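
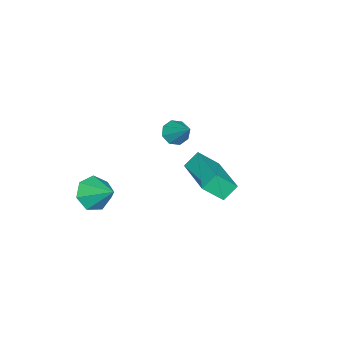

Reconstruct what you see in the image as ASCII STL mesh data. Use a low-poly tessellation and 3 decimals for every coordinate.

solid 
facet normal -0.414 -0.631 -0.656
outer loop
vertex -2.671 -2.116 1.779
vertex -2.929 -2.424 2.238
vertex -3.094 -1.952 1.888
endloop
endfacet
facet normal 0.228 0.874 -0.429
outer loop
vertex -2.671 -2.116 1.779
vertex -3.094 -1.952 1.888
vertex -2.331 -1.516 3.182
endloop
endfacet
facet normal -0.416 -0.631 -0.655
outer loop
vertex -3.094 -1.952 1.888
vertex -2.929 -2.424 2.238
vertex -3.42 -2.064 2.203
endloop
endfacet
facet normal -0.391 0.917 -0.078
outer loop
vertex -3.094 -1.952 1.888
vertex -3.42 -2.064 2.203
vertex -2.331 -1.516 3.182
endloop
endfacet
facet normal -0.415 -0.630 -0.656
outer loop
vertex -3.42 -2.064 2.203
vertex -2.929 -2.424 2.238
vertex -3.459 -2.387 2.538
endloop
endfacet
facet normal -0.692 0.558 0.458
outer loop
vertex -3.42 -2.064 2.203
vertex -3.459 -2.387 2.538
vertex -2.331 -1.516 3.182
endloop
endfacet
facet normal -0.415 -0.630 -0.656
outer loop
vertex -3.459 -2.387 2.538
vertex -2.929 -2.424 2.238
vertex -3.187 -2.732 2.697
endloop
endfacet
facet normal -0.499 0.006 0.866
outer loop
vertex -3.459 -2.387 2.538
vertex -3.187 -2.732 2.697
vertex -2.331 -1.516 3.182
endloop
endfacet
facet normal -0.415 -0.630 -0.656
outer loop
vertex -3.187 -2.732 2.697
vertex -2.929 -2.424 2.238
vertex -2.764 -2.896 2.587
endloop
endfacet
facet normal 0.075 -0.415 0.907
outer loop
vertex -3.187 -2.732 2.697
vertex -2.764 -2.896 2.587
vertex -2.331 -1.516 3.182
endloop
endfacet
facet normal -0.415 -0.630 -0.656
outer loop
vertex -2.764 -2.896 2.587
vertex -2.929 -2.424 2.238
vertex -2.438 -2.784 2.273
endloop
endfacet
facet normal 0.693 -0.458 0.557
outer loop
vertex -2.764 -2.896 2.587
vertex -2.438 -2.784 2.273
vertex -2.331 -1.516 3.182
endloop
endfacet
facet normal -0.415 -0.630 -0.656
outer loop
vertex -2.438 -2.784 2.273
vertex -2.929 -2.424 2.238
vertex -2.399 -2.461 1.938
endloop
endfacet
facet normal 0.995 -0.099 0.021
outer loop
vertex -2.438 -2.784 2.273
vertex -2.399 -2.461 1.938
vertex -2.331 -1.516 3.182
endloop
endfacet
facet normal -0.415 -0.630 -0.656
outer loop
vertex -2.399 -2.461 1.938
vertex -2.929 -2.424 2.238
vertex -2.671 -2.116 1.779
endloop
endfacet
facet normal 0.802 0.453 -0.388
outer loop
vertex -2.399 -2.461 1.938
vertex -2.671 -2.116 1.779
vertex -2.331 -1.516 3.182
endloop
endfacet
facet normal -0.285 -0.772 -0.568
outer loop
vertex 1.415 -4.166 0.193
vertex 0.7 -4.211 0.613
vertex 0.873 -3.772 -0.071
endloop
endfacet
facet normal 0.658 0.648 -0.383
outer loop
vertex 1.415 -4.166 0.193
vertex 0.873 -3.772 -0.071
vertex 1.1 -3.129 1.407
endloop
endfacet
facet normal -0.286 -0.772 -0.568
outer loop
vertex 0.873 -3.772 -0.071
vertex 0.7 -4.211 0.613
vertex 0.201 -3.708 0.18
endloop
endfacet
facet normal -0.058 0.919 -0.391
outer loop
vertex 0.873 -3.772 -0.071
vertex 0.201 -3.708 0.18
vertex 1.1 -3.129 1.407
endloop
endfacet
facet normal -0.285 -0.772 -0.568
outer loop
vertex 0.201 -3.708 0.18
vertex 0.7 -4.211 0.613
vertex -0.095 -4.023 0.757
endloop
endfacet
facet normal -0.630 0.771 0.098
outer loop
vertex 0.201 -3.708 0.18
vertex -0.095 -4.023 0.757
vertex 1.1 -3.129 1.407
endloop
endfacet
facet normal -0.285 -0.772 -0.568
outer loop
vertex -0.095 -4.023 0.757
vertex 0.7 -4.211 0.613
vertex 0.208 -4.479 1.225
endloop
endfacet
facet normal -0.625 0.317 0.713
outer loop
vertex -0.095 -4.023 0.757
vertex 0.208 -4.479 1.225
vertex 1.1 -3.129 1.407
endloop
endfacet
facet normal -0.285 -0.772 -0.568
outer loop
vertex 0.208 -4.479 1.225
vertex 0.7 -4.211 0.613
vertex 0.882 -4.733 1.232
endloop
endfacet
facet normal -0.049 -0.102 0.994
outer loop
vertex 0.208 -4.479 1.225
vertex 0.882 -4.733 1.232
vertex 1.1 -3.129 1.407
endloop
endfacet
facet normal -0.285 -0.772 -0.568
outer loop
vertex 0.882 -4.733 1.232
vertex 0.7 -4.211 0.613
vertex 1.419 -4.594 0.773
endloop
endfacet
facet normal 0.665 -0.170 0.727
outer loop
vertex 0.882 -4.733 1.232
vertex 1.419 -4.594 0.773
vertex 1.1 -3.129 1.407
endloop
endfacet
facet normal -0.285 -0.772 -0.568
outer loop
vertex 1.419 -4.594 0.773
vertex 0.7 -4.211 0.613
vertex 1.415 -4.166 0.193
endloop
endfacet
facet normal 0.980 0.164 0.114
outer loop
vertex 1.419 -4.594 0.773
vertex 1.415 -4.166 0.193
vertex 1.1 -3.129 1.407
endloop
endfacet
facet normal -0.405 0.596 -0.694
outer loop
vertex -0.974 0.301 2.739
vertex 0.556 1.73 3.074
vertex -0.514 -0.057 2.163
endloop
endfacet
facet normal -0.722 -0.674 -0.157
outer loop
vertex -0.056 -0.73 2.946
vertex -0.974 0.301 2.739
vertex -0.514 -0.057 2.163
endloop
endfacet
facet normal -0.405 0.596 -0.693
outer loop
vertex -0.514 -0.057 2.163
vertex 0.556 1.73 3.074
vertex 1.016 1.372 2.497
endloop
endfacet
facet normal 0.561 -0.436 -0.703
outer loop
vertex 1.016 1.372 2.497
vertex -0.056 -0.73 2.946
vertex -0.514 -0.057 2.163
endloop
endfacet
facet normal -0.561 0.436 0.703
outer loop
vertex -0.974 0.301 2.739
vertex 1.014 1.057 3.857
vertex 0.556 1.73 3.074
endloop
endfacet
facet normal -0.722 -0.674 -0.157
outer loop
vertex -0.516 -0.372 3.523
vertex -0.974 0.301 2.739
vertex -0.056 -0.73 2.946
endloop
endfacet
facet normal -0.561 0.437 0.703
outer loop
vertex -0.516 -0.372 3.523
vertex 1.014 1.057 3.857
vertex -0.974 0.301 2.739
endloop
endfacet
facet normal 0.722 0.674 0.157
outer loop
vertex 0.556 1.73 3.074
vertex 1.014 1.057 3.857
vertex 1.016 1.372 2.497
endloop
endfacet
facet normal 0.562 -0.437 -0.703
outer loop
vertex 1.474 0.699 3.281
vertex -0.056 -0.73 2.946
vertex 1.016 1.372 2.497
endloop
endfacet
facet normal 0.722 0.674 0.157
outer loop
vertex 1.016 1.372 2.497
vertex 1.014 1.057 3.857
vertex 1.474 0.699 3.281
endloop
endfacet
facet normal 0.405 -0.596 0.693
outer loop
vertex 1.474 0.699 3.281
vertex -0.516 -0.372 3.523
vertex -0.056 -0.73 2.946
endloop
endfacet
facet normal 0.405 -0.596 0.694
outer loop
vertex 1.014 1.057 3.857
vertex -0.516 -0.372 3.523
vertex 1.474 0.699 3.281
endloop
endfacet

endsolid


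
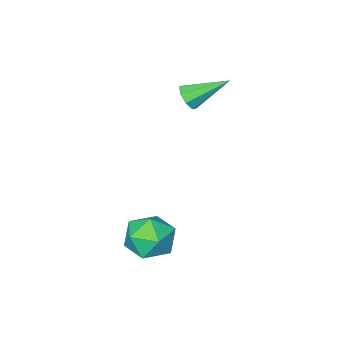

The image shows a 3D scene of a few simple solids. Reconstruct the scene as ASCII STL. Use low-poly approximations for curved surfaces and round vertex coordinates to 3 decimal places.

solid 
facet normal -0.245 0.571 0.784
outer loop
vertex 2.099 2.271 0.143
vertex 2.77 1.849 0.66
vertex 2.977 2.625 0.159
endloop
endfacet
facet normal -0.371 0.913 0.171
outer loop
vertex 2.099 2.271 0.143
vertex 2.977 2.625 0.159
vertex 2.499 2.583 -0.656
endloop
endfacet
facet normal -0.828 0.520 -0.211
outer loop
vertex 2.099 2.271 0.143
vertex 2.499 2.583 -0.656
vertex 1.996 1.781 -0.66
endloop
endfacet
facet normal -0.984 -0.066 0.166
outer loop
vertex 2.099 2.271 0.143
vertex 1.996 1.781 -0.66
vertex 2.164 1.327 0.154
endloop
endfacet
facet normal -0.623 -0.034 0.781
outer loop
vertex 2.099 2.271 0.143
vertex 2.164 1.327 0.154
vertex 2.77 1.849 0.66
endloop
endfacet
facet normal 0.243 0.951 -0.192
outer loop
vertex 2.499 2.583 -0.656
vertex 2.977 2.625 0.159
vertex 3.416 2.353 -0.634
endloop
endfacet
facet normal 0.448 0.398 0.801
outer loop
vertex 2.977 2.625 0.159
vertex 2.77 1.849 0.66
vertex 3.584 1.899 0.18
endloop
endfacet
facet normal -0.165 -0.581 0.797
outer loop
vertex 2.77 1.849 0.66
vertex 2.164 1.327 0.154
vertex 3.081 1.097 0.176
endloop
endfacet
facet normal -0.749 -0.632 -0.198
outer loop
vertex 2.164 1.327 0.154
vertex 1.996 1.781 -0.66
vertex 2.603 1.055 -0.639
endloop
endfacet
facet normal -0.496 0.315 -0.809
outer loop
vertex 1.996 1.781 -0.66
vertex 2.499 2.583 -0.656
vertex 2.81 1.831 -1.14
endloop
endfacet
facet normal 0.984 0.066 -0.166
outer loop
vertex 3.481 1.409 -0.623
vertex 3.416 2.353 -0.634
vertex 3.584 1.899 0.18
endloop
endfacet
facet normal 0.828 -0.520 0.211
outer loop
vertex 3.481 1.409 -0.623
vertex 3.584 1.899 0.18
vertex 3.081 1.097 0.176
endloop
endfacet
facet normal 0.371 -0.913 -0.171
outer loop
vertex 3.481 1.409 -0.623
vertex 3.081 1.097 0.176
vertex 2.603 1.055 -0.639
endloop
endfacet
facet normal 0.245 -0.571 -0.784
outer loop
vertex 3.481 1.409 -0.623
vertex 2.603 1.055 -0.639
vertex 2.81 1.831 -1.14
endloop
endfacet
facet normal 0.623 0.034 -0.781
outer loop
vertex 3.481 1.409 -0.623
vertex 2.81 1.831 -1.14
vertex 3.416 2.353 -0.634
endloop
endfacet
facet normal 0.749 0.632 0.198
outer loop
vertex 3.584 1.899 0.18
vertex 3.416 2.353 -0.634
vertex 2.977 2.625 0.159
endloop
endfacet
facet normal 0.496 -0.315 0.809
outer loop
vertex 3.081 1.097 0.176
vertex 3.584 1.899 0.18
vertex 2.77 1.849 0.66
endloop
endfacet
facet normal -0.243 -0.951 0.192
outer loop
vertex 2.603 1.055 -0.639
vertex 3.081 1.097 0.176
vertex 2.164 1.327 0.154
endloop
endfacet
facet normal -0.448 -0.398 -0.801
outer loop
vertex 2.81 1.831 -1.14
vertex 2.603 1.055 -0.639
vertex 1.996 1.781 -0.66
endloop
endfacet
facet normal 0.165 0.581 -0.797
outer loop
vertex 3.416 2.353 -0.634
vertex 2.81 1.831 -1.14
vertex 2.499 2.583 -0.656
endloop
endfacet
facet normal 0.689 -0.500 -0.524
outer loop
vertex -0.27 -0.844 3.807
vertex -0.642 -0.946 3.415
vertex -0.278 -0.545 3.511
endloop
endfacet
facet normal 0.486 0.621 0.615
outer loop
vertex -0.27 -0.844 3.807
vertex -0.278 -0.545 3.511
vertex -1.758 -0.134 4.265
endloop
endfacet
facet normal 0.689 -0.500 -0.525
outer loop
vertex -0.278 -0.545 3.511
vertex -0.642 -0.946 3.415
vertex -0.499 -0.48 3.159
endloop
endfacet
facet normal 0.271 0.963 0.008
outer loop
vertex -0.278 -0.545 3.511
vertex -0.499 -0.48 3.159
vertex -1.758 -0.134 4.265
endloop
endfacet
facet normal 0.690 -0.500 -0.524
outer loop
vertex -0.499 -0.48 3.159
vertex -0.642 -0.946 3.415
vertex -0.804 -0.689 2.957
endloop
endfacet
facet normal -0.225 0.827 -0.515
outer loop
vertex -0.499 -0.48 3.159
vertex -0.804 -0.689 2.957
vertex -1.758 -0.134 4.265
endloop
endfacet
facet normal 0.689 -0.501 -0.525
outer loop
vertex -0.804 -0.689 2.957
vertex -0.642 -0.946 3.415
vertex -1.014 -1.047 3.023
endloop
endfacet
facet normal -0.707 0.297 -0.642
outer loop
vertex -0.804 -0.689 2.957
vertex -1.014 -1.047 3.023
vertex -1.758 -0.134 4.265
endloop
endfacet
facet normal 0.688 -0.502 -0.524
outer loop
vertex -1.014 -1.047 3.023
vertex -0.642 -0.946 3.415
vertex -1.006 -1.346 3.32
endloop
endfacet
facet normal -0.898 -0.323 -0.301
outer loop
vertex -1.014 -1.047 3.023
vertex -1.006 -1.346 3.32
vertex -1.758 -0.134 4.265
endloop
endfacet
facet normal 0.688 -0.501 -0.525
outer loop
vertex -1.006 -1.346 3.32
vertex -0.642 -0.946 3.415
vertex -0.785 -1.411 3.672
endloop
endfacet
facet normal -0.683 -0.663 0.307
outer loop
vertex -1.006 -1.346 3.32
vertex -0.785 -1.411 3.672
vertex -1.758 -0.134 4.265
endloop
endfacet
facet normal 0.690 -0.501 -0.523
outer loop
vertex -0.785 -1.411 3.672
vertex -0.642 -0.946 3.415
vertex -0.48 -1.202 3.874
endloop
endfacet
facet normal -0.187 -0.528 0.829
outer loop
vertex -0.785 -1.411 3.672
vertex -0.48 -1.202 3.874
vertex -1.758 -0.134 4.265
endloop
endfacet
facet normal 0.689 -0.502 -0.523
outer loop
vertex -0.48 -1.202 3.874
vertex -0.642 -0.946 3.415
vertex -0.27 -0.844 3.807
endloop
endfacet
facet normal 0.296 0.005 0.955
outer loop
vertex -0.48 -1.202 3.874
vertex -0.27 -0.844 3.807
vertex -1.758 -0.134 4.265
endloop
endfacet

endsolid


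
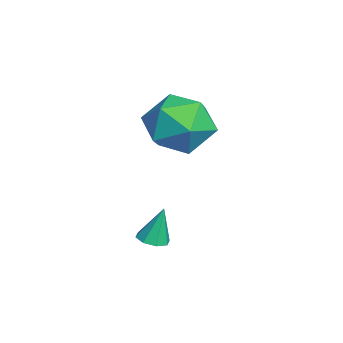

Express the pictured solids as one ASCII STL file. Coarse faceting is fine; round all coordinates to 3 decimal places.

solid 
facet normal 0.042 -0.264 -0.964
outer loop
vertex 3.191 1.984 -2.287
vertex 2.777 2.265 -2.382
vertex 3.279 2.352 -2.384
endloop
endfacet
facet normal 0.896 -0.100 0.433
outer loop
vertex 3.191 1.984 -2.287
vertex 3.279 2.352 -2.384
vertex 2.723 2.595 -1.178
endloop
endfacet
facet normal 0.042 -0.262 -0.964
outer loop
vertex 3.279 2.352 -2.384
vertex 2.777 2.265 -2.382
vertex 3.073 2.669 -2.479
endloop
endfacet
facet normal 0.779 0.579 0.242
outer loop
vertex 3.279 2.352 -2.384
vertex 3.073 2.669 -2.479
vertex 2.723 2.595 -1.178
endloop
endfacet
facet normal 0.043 -0.263 -0.964
outer loop
vertex 3.073 2.669 -2.479
vertex 2.777 2.265 -2.382
vertex 2.693 2.75 -2.518
endloop
endfacet
facet normal 0.197 0.974 0.108
outer loop
vertex 3.073 2.669 -2.479
vertex 2.693 2.75 -2.518
vertex 2.723 2.595 -1.178
endloop
endfacet
facet normal 0.045 -0.263 -0.964
outer loop
vertex 2.693 2.75 -2.518
vertex 2.777 2.265 -2.382
vertex 2.362 2.547 -2.478
endloop
endfacet
facet normal -0.510 0.853 0.110
outer loop
vertex 2.693 2.75 -2.518
vertex 2.362 2.547 -2.478
vertex 2.723 2.595 -1.178
endloop
endfacet
facet normal 0.043 -0.264 -0.963
outer loop
vertex 2.362 2.547 -2.478
vertex 2.777 2.265 -2.382
vertex 2.274 2.179 -2.381
endloop
endfacet
facet normal -0.926 0.286 0.247
outer loop
vertex 2.362 2.547 -2.478
vertex 2.274 2.179 -2.381
vertex 2.723 2.595 -1.178
endloop
endfacet
facet normal 0.043 -0.264 -0.964
outer loop
vertex 2.274 2.179 -2.381
vertex 2.777 2.265 -2.382
vertex 2.481 1.862 -2.285
endloop
endfacet
facet normal -0.808 -0.395 0.438
outer loop
vertex 2.274 2.179 -2.381
vertex 2.481 1.862 -2.285
vertex 2.723 2.595 -1.178
endloop
endfacet
facet normal 0.043 -0.263 -0.964
outer loop
vertex 2.481 1.862 -2.285
vertex 2.777 2.265 -2.382
vertex 2.861 1.781 -2.246
endloop
endfacet
facet normal -0.227 -0.789 0.572
outer loop
vertex 2.481 1.862 -2.285
vertex 2.861 1.781 -2.246
vertex 2.723 2.595 -1.178
endloop
endfacet
facet normal 0.042 -0.263 -0.964
outer loop
vertex 2.861 1.781 -2.246
vertex 2.777 2.265 -2.382
vertex 3.191 1.984 -2.287
endloop
endfacet
facet normal 0.481 -0.666 0.570
outer loop
vertex 2.861 1.781 -2.246
vertex 3.191 1.984 -2.287
vertex 2.723 2.595 -1.178
endloop
endfacet
facet normal -0.933 0.111 0.343
outer loop
vertex 0.194 3.908 1.607
vertex -0.117 2.869 1.096
vertex 0.298 2.883 2.22
endloop
endfacet
facet normal -0.462 0.420 0.781
outer loop
vertex 0.194 3.908 1.607
vertex 0.298 2.883 2.22
vertex 1.162 3.712 2.285
endloop
endfacet
facet normal -0.100 0.909 0.406
outer loop
vertex 0.194 3.908 1.607
vertex 1.162 3.712 2.285
vertex 1.281 4.209 1.201
endloop
endfacet
facet normal -0.347 0.900 -0.263
outer loop
vertex 0.194 3.908 1.607
vertex 1.281 4.209 1.201
vertex 0.49 3.689 0.466
endloop
endfacet
facet normal -0.862 0.407 -0.302
outer loop
vertex 0.194 3.908 1.607
vertex 0.49 3.689 0.466
vertex -0.117 2.869 1.096
endloop
endfacet
facet normal -0.000 -0.078 0.997
outer loop
vertex 1.162 3.712 2.285
vertex 0.298 2.883 2.22
vertex 1.45 2.551 2.194
endloop
endfacet
facet normal -0.762 -0.580 0.288
outer loop
vertex 0.298 2.883 2.22
vertex -0.117 2.869 1.096
vertex 0.659 2.031 1.459
endloop
endfacet
facet normal -0.647 -0.101 -0.756
outer loop
vertex -0.117 2.869 1.096
vertex 0.49 3.689 0.466
vertex 0.778 2.528 0.375
endloop
endfacet
facet normal 0.185 0.697 -0.693
outer loop
vertex 0.49 3.689 0.466
vertex 1.281 4.209 1.201
vertex 1.642 3.357 0.44
endloop
endfacet
facet normal 0.585 0.711 0.390
outer loop
vertex 1.281 4.209 1.201
vertex 1.162 3.712 2.285
vertex 2.057 3.371 1.564
endloop
endfacet
facet normal 0.347 -0.900 0.263
outer loop
vertex 1.746 2.332 1.053
vertex 1.45 2.551 2.194
vertex 0.659 2.031 1.459
endloop
endfacet
facet normal 0.100 -0.909 -0.406
outer loop
vertex 1.746 2.332 1.053
vertex 0.659 2.031 1.459
vertex 0.778 2.528 0.375
endloop
endfacet
facet normal 0.462 -0.420 -0.781
outer loop
vertex 1.746 2.332 1.053
vertex 0.778 2.528 0.375
vertex 1.642 3.357 0.44
endloop
endfacet
facet normal 0.933 -0.111 -0.343
outer loop
vertex 1.746 2.332 1.053
vertex 1.642 3.357 0.44
vertex 2.057 3.371 1.564
endloop
endfacet
facet normal 0.862 -0.407 0.302
outer loop
vertex 1.746 2.332 1.053
vertex 2.057 3.371 1.564
vertex 1.45 2.551 2.194
endloop
endfacet
facet normal -0.185 -0.697 0.693
outer loop
vertex 0.659 2.031 1.459
vertex 1.45 2.551 2.194
vertex 0.298 2.883 2.22
endloop
endfacet
facet normal -0.585 -0.711 -0.390
outer loop
vertex 0.778 2.528 0.375
vertex 0.659 2.031 1.459
vertex -0.117 2.869 1.096
endloop
endfacet
facet normal 0.000 0.078 -0.997
outer loop
vertex 1.642 3.357 0.44
vertex 0.778 2.528 0.375
vertex 0.49 3.689 0.466
endloop
endfacet
facet normal 0.762 0.580 -0.288
outer loop
vertex 2.057 3.371 1.564
vertex 1.642 3.357 0.44
vertex 1.281 4.209 1.201
endloop
endfacet
facet normal 0.647 0.101 0.756
outer loop
vertex 1.45 2.551 2.194
vertex 2.057 3.371 1.564
vertex 1.162 3.712 2.285
endloop
endfacet

endsolid


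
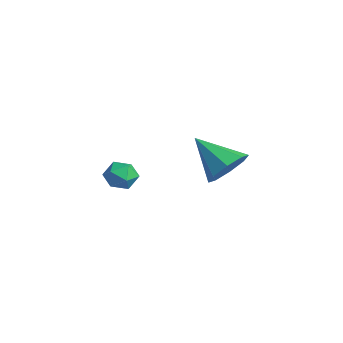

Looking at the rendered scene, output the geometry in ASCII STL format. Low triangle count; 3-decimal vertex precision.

solid 
facet normal 0.720 0.366 -0.589
outer loop
vertex 3.238 3.959 -0.583
vertex 2.732 3.681 -1.375
vertex 2.769 4.492 -0.825
endloop
endfacet
facet normal -0.036 0.387 0.921
outer loop
vertex 3.238 3.959 -0.583
vertex 2.769 4.492 -0.825
vertex 1.348 2.979 -0.245
endloop
endfacet
facet normal 0.721 0.366 -0.588
outer loop
vertex 2.769 4.492 -0.825
vertex 2.732 3.681 -1.375
vertex 2.279 4.55 -1.39
endloop
endfacet
facet normal -0.516 0.683 0.517
outer loop
vertex 2.769 4.492 -0.825
vertex 2.279 4.55 -1.39
vertex 1.348 2.979 -0.245
endloop
endfacet
facet normal 0.720 0.365 -0.590
outer loop
vertex 2.279 4.55 -1.39
vertex 2.732 3.681 -1.375
vertex 2.053 4.1 -1.945
endloop
endfacet
facet normal -0.872 0.488 -0.040
outer loop
vertex 2.279 4.55 -1.39
vertex 2.053 4.1 -1.945
vertex 1.348 2.979 -0.245
endloop
endfacet
facet normal 0.720 0.367 -0.589
outer loop
vertex 2.053 4.1 -1.945
vertex 2.732 3.681 -1.375
vertex 2.226 3.404 -2.167
endloop
endfacet
facet normal -0.899 -0.086 -0.430
outer loop
vertex 2.053 4.1 -1.945
vertex 2.226 3.404 -2.167
vertex 1.348 2.979 -0.245
endloop
endfacet
facet normal 0.721 0.366 -0.589
outer loop
vertex 2.226 3.404 -2.167
vertex 2.732 3.681 -1.375
vertex 2.694 2.871 -1.925
endloop
endfacet
facet normal -0.579 -0.699 -0.419
outer loop
vertex 2.226 3.404 -2.167
vertex 2.694 2.871 -1.925
vertex 1.348 2.979 -0.245
endloop
endfacet
facet normal 0.720 0.366 -0.589
outer loop
vertex 2.694 2.871 -1.925
vertex 2.732 3.681 -1.375
vertex 3.185 2.813 -1.361
endloop
endfacet
facet normal -0.099 -0.995 -0.016
outer loop
vertex 2.694 2.871 -1.925
vertex 3.185 2.813 -1.361
vertex 1.348 2.979 -0.245
endloop
endfacet
facet normal 0.721 0.367 -0.588
outer loop
vertex 3.185 2.813 -1.361
vertex 2.732 3.681 -1.375
vertex 3.41 3.263 -0.805
endloop
endfacet
facet normal 0.258 -0.799 0.543
outer loop
vertex 3.185 2.813 -1.361
vertex 3.41 3.263 -0.805
vertex 1.348 2.979 -0.245
endloop
endfacet
facet normal 0.721 0.366 -0.589
outer loop
vertex 3.41 3.263 -0.805
vertex 2.732 3.681 -1.375
vertex 3.238 3.959 -0.583
endloop
endfacet
facet normal 0.284 -0.227 0.932
outer loop
vertex 3.41 3.263 -0.805
vertex 3.238 3.959 -0.583
vertex 1.348 2.979 -0.245
endloop
endfacet
facet normal -0.711 0.695 -0.104
outer loop
vertex -2.431 2.103 -4.075
vertex -2.931 1.646 -3.715
vertex -2.505 2.142 -3.312
endloop
endfacet
facet normal -0.065 0.996 -0.057
outer loop
vertex -2.431 2.103 -4.075
vertex -2.505 2.142 -3.312
vertex -1.808 2.169 -3.632
endloop
endfacet
facet normal 0.338 0.737 -0.585
outer loop
vertex -2.431 2.103 -4.075
vertex -1.808 2.169 -3.632
vertex -1.803 1.69 -4.232
endloop
endfacet
facet normal -0.058 0.276 -0.959
outer loop
vertex -2.431 2.103 -4.075
vertex -1.803 1.69 -4.232
vertex -2.497 1.367 -4.283
endloop
endfacet
facet normal -0.706 0.251 -0.662
outer loop
vertex -2.431 2.103 -4.075
vertex -2.497 1.367 -4.283
vertex -2.931 1.646 -3.715
endloop
endfacet
facet normal 0.227 0.795 0.562
outer loop
vertex -1.808 2.169 -3.632
vertex -2.505 2.142 -3.312
vertex -1.923 1.753 -2.997
endloop
endfacet
facet normal -0.818 0.309 0.485
outer loop
vertex -2.505 2.142 -3.312
vertex -2.931 1.646 -3.715
vertex -2.617 1.43 -3.048
endloop
endfacet
facet normal -0.810 -0.412 -0.417
outer loop
vertex -2.931 1.646 -3.715
vertex -2.497 1.367 -4.283
vertex -2.612 0.951 -3.648
endloop
endfacet
facet normal 0.238 -0.370 -0.898
outer loop
vertex -2.497 1.367 -4.283
vertex -1.803 1.69 -4.232
vertex -1.915 0.978 -3.968
endloop
endfacet
facet normal 0.879 0.375 -0.292
outer loop
vertex -1.803 1.69 -4.232
vertex -1.808 2.169 -3.632
vertex -1.489 1.474 -3.565
endloop
endfacet
facet normal 0.058 -0.276 0.959
outer loop
vertex -1.989 1.017 -3.205
vertex -1.923 1.753 -2.997
vertex -2.617 1.43 -3.048
endloop
endfacet
facet normal -0.338 -0.737 0.585
outer loop
vertex -1.989 1.017 -3.205
vertex -2.617 1.43 -3.048
vertex -2.612 0.951 -3.648
endloop
endfacet
facet normal 0.065 -0.996 0.057
outer loop
vertex -1.989 1.017 -3.205
vertex -2.612 0.951 -3.648
vertex -1.915 0.978 -3.968
endloop
endfacet
facet normal 0.711 -0.695 0.104
outer loop
vertex -1.989 1.017 -3.205
vertex -1.915 0.978 -3.968
vertex -1.489 1.474 -3.565
endloop
endfacet
facet normal 0.706 -0.251 0.662
outer loop
vertex -1.989 1.017 -3.205
vertex -1.489 1.474 -3.565
vertex -1.923 1.753 -2.997
endloop
endfacet
facet normal -0.238 0.370 0.898
outer loop
vertex -2.617 1.43 -3.048
vertex -1.923 1.753 -2.997
vertex -2.505 2.142 -3.312
endloop
endfacet
facet normal -0.879 -0.375 0.292
outer loop
vertex -2.612 0.951 -3.648
vertex -2.617 1.43 -3.048
vertex -2.931 1.646 -3.715
endloop
endfacet
facet normal -0.227 -0.795 -0.562
outer loop
vertex -1.915 0.978 -3.968
vertex -2.612 0.951 -3.648
vertex -2.497 1.367 -4.283
endloop
endfacet
facet normal 0.818 -0.309 -0.485
outer loop
vertex -1.489 1.474 -3.565
vertex -1.915 0.978 -3.968
vertex -1.803 1.69 -4.232
endloop
endfacet
facet normal 0.810 0.412 0.417
outer loop
vertex -1.923 1.753 -2.997
vertex -1.489 1.474 -3.565
vertex -1.808 2.169 -3.632
endloop
endfacet

endsolid


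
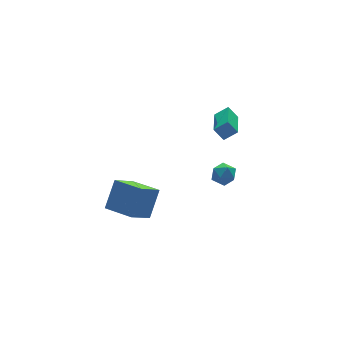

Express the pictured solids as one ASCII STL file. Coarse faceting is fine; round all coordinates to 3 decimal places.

solid 
facet normal -0.511 -0.335 -0.792
outer loop
vertex -3.121 -1.508 -3.659
vertex -3.805 0.168 -3.926
vertex -1.805 -1.131 -4.667
endloop
endfacet
facet normal 0.374 -0.916 0.146
outer loop
vertex -0.855 -0.508 -3.194
vertex -3.121 -1.508 -3.659
vertex -1.805 -1.131 -4.667
endloop
endfacet
facet normal -0.511 -0.335 -0.792
outer loop
vertex -1.805 -1.131 -4.667
vertex -3.805 0.168 -3.926
vertex -2.489 0.545 -4.934
endloop
endfacet
facet normal 0.774 0.221 -0.593
outer loop
vertex -2.489 0.545 -4.934
vertex -0.855 -0.508 -3.194
vertex -1.805 -1.131 -4.667
endloop
endfacet
facet normal -0.774 -0.221 0.593
outer loop
vertex -3.121 -1.508 -3.659
vertex -2.855 0.791 -2.453
vertex -3.805 0.168 -3.926
endloop
endfacet
facet normal 0.374 -0.916 0.146
outer loop
vertex -2.171 -0.885 -2.186
vertex -3.121 -1.508 -3.659
vertex -0.855 -0.508 -3.194
endloop
endfacet
facet normal -0.774 -0.221 0.593
outer loop
vertex -2.171 -0.885 -2.186
vertex -2.855 0.791 -2.453
vertex -3.121 -1.508 -3.659
endloop
endfacet
facet normal -0.374 0.916 -0.146
outer loop
vertex -3.805 0.168 -3.926
vertex -2.855 0.791 -2.453
vertex -2.489 0.545 -4.934
endloop
endfacet
facet normal 0.774 0.221 -0.593
outer loop
vertex -1.539 1.168 -3.461
vertex -0.855 -0.508 -3.194
vertex -2.489 0.545 -4.934
endloop
endfacet
facet normal -0.374 0.916 -0.146
outer loop
vertex -2.489 0.545 -4.934
vertex -2.855 0.791 -2.453
vertex -1.539 1.168 -3.461
endloop
endfacet
facet normal 0.511 0.335 0.792
outer loop
vertex -1.539 1.168 -3.461
vertex -2.171 -0.885 -2.186
vertex -0.855 -0.508 -3.194
endloop
endfacet
facet normal 0.511 0.335 0.792
outer loop
vertex -2.855 0.791 -2.453
vertex -2.171 -0.885 -2.186
vertex -1.539 1.168 -3.461
endloop
endfacet
facet normal -0.407 0.493 0.769
outer loop
vertex 1.429 -3.611 3.865
vertex 2.539 -1.85 3.325
vertex 0.751 -3.346 3.336
endloop
endfacet
facet normal -0.516 -0.819 0.252
outer loop
vertex 1.101 -3.77 2.675
vertex 1.429 -3.611 3.865
vertex 0.751 -3.346 3.336
endloop
endfacet
facet normal -0.407 0.493 0.769
outer loop
vertex 0.751 -3.346 3.336
vertex 2.539 -1.85 3.325
vertex 1.861 -1.585 2.796
endloop
endfacet
facet normal -0.753 0.295 -0.588
outer loop
vertex 1.861 -1.585 2.796
vertex 1.101 -3.77 2.675
vertex 0.751 -3.346 3.336
endloop
endfacet
facet normal 0.753 -0.295 0.588
outer loop
vertex 1.429 -3.611 3.865
vertex 2.889 -2.274 2.664
vertex 2.539 -1.85 3.325
endloop
endfacet
facet normal -0.516 -0.819 0.252
outer loop
vertex 1.779 -4.035 3.204
vertex 1.429 -3.611 3.865
vertex 1.101 -3.77 2.675
endloop
endfacet
facet normal 0.753 -0.295 0.588
outer loop
vertex 1.779 -4.035 3.204
vertex 2.889 -2.274 2.664
vertex 1.429 -3.611 3.865
endloop
endfacet
facet normal 0.516 0.819 -0.252
outer loop
vertex 2.539 -1.85 3.325
vertex 2.889 -2.274 2.664
vertex 1.861 -1.585 2.796
endloop
endfacet
facet normal -0.753 0.295 -0.588
outer loop
vertex 2.211 -2.009 2.135
vertex 1.101 -3.77 2.675
vertex 1.861 -1.585 2.796
endloop
endfacet
facet normal 0.516 0.819 -0.252
outer loop
vertex 1.861 -1.585 2.796
vertex 2.889 -2.274 2.664
vertex 2.211 -2.009 2.135
endloop
endfacet
facet normal 0.407 -0.493 -0.769
outer loop
vertex 2.211 -2.009 2.135
vertex 1.779 -4.035 3.204
vertex 1.101 -3.77 2.675
endloop
endfacet
facet normal 0.407 -0.493 -0.769
outer loop
vertex 2.889 -2.274 2.664
vertex 1.779 -4.035 3.204
vertex 2.211 -2.009 2.135
endloop
endfacet
facet normal -0.948 -0.065 0.311
outer loop
vertex 0.509 -3.605 -0.469
vertex 0.706 -4.15 0.018
vertex 0.727 -3.425 0.233
endloop
endfacet
facet normal -0.795 0.599 0.093
outer loop
vertex 0.509 -3.605 -0.469
vertex 0.727 -3.425 0.233
vertex 0.968 -3.013 -0.355
endloop
endfacet
facet normal -0.581 0.564 -0.587
outer loop
vertex 0.509 -3.605 -0.469
vertex 0.968 -3.013 -0.355
vertex 1.095 -3.485 -0.934
endloop
endfacet
facet normal -0.602 -0.121 -0.790
outer loop
vertex 0.509 -3.605 -0.469
vertex 1.095 -3.485 -0.934
vertex 0.933 -4.187 -0.703
endloop
endfacet
facet normal -0.828 -0.509 -0.235
outer loop
vertex 0.509 -3.605 -0.469
vertex 0.933 -4.187 -0.703
vertex 0.706 -4.15 0.018
endloop
endfacet
facet normal -0.250 0.838 0.485
outer loop
vertex 0.968 -3.013 -0.355
vertex 0.727 -3.425 0.233
vertex 1.447 -3.193 0.203
endloop
endfacet
facet normal -0.498 -0.233 0.835
outer loop
vertex 0.727 -3.425 0.233
vertex 0.706 -4.15 0.018
vertex 1.285 -3.895 0.434
endloop
endfacet
facet normal -0.303 -0.952 -0.047
outer loop
vertex 0.706 -4.15 0.018
vertex 0.933 -4.187 -0.703
vertex 1.412 -4.367 -0.145
endloop
endfacet
facet normal 0.066 -0.326 -0.943
outer loop
vertex 0.933 -4.187 -0.703
vertex 1.095 -3.485 -0.934
vertex 1.653 -3.955 -0.733
endloop
endfacet
facet normal 0.098 0.782 -0.616
outer loop
vertex 1.095 -3.485 -0.934
vertex 0.968 -3.013 -0.355
vertex 1.674 -3.23 -0.518
endloop
endfacet
facet normal 0.602 0.121 0.790
outer loop
vertex 1.871 -3.775 -0.031
vertex 1.447 -3.193 0.203
vertex 1.285 -3.895 0.434
endloop
endfacet
facet normal 0.581 -0.564 0.587
outer loop
vertex 1.871 -3.775 -0.031
vertex 1.285 -3.895 0.434
vertex 1.412 -4.367 -0.145
endloop
endfacet
facet normal 0.795 -0.599 -0.093
outer loop
vertex 1.871 -3.775 -0.031
vertex 1.412 -4.367 -0.145
vertex 1.653 -3.955 -0.733
endloop
endfacet
facet normal 0.948 0.065 -0.311
outer loop
vertex 1.871 -3.775 -0.031
vertex 1.653 -3.955 -0.733
vertex 1.674 -3.23 -0.518
endloop
endfacet
facet normal 0.828 0.509 0.235
outer loop
vertex 1.871 -3.775 -0.031
vertex 1.674 -3.23 -0.518
vertex 1.447 -3.193 0.203
endloop
endfacet
facet normal -0.066 0.326 0.943
outer loop
vertex 1.285 -3.895 0.434
vertex 1.447 -3.193 0.203
vertex 0.727 -3.425 0.233
endloop
endfacet
facet normal -0.098 -0.782 0.616
outer loop
vertex 1.412 -4.367 -0.145
vertex 1.285 -3.895 0.434
vertex 0.706 -4.15 0.018
endloop
endfacet
facet normal 0.250 -0.838 -0.485
outer loop
vertex 1.653 -3.955 -0.733
vertex 1.412 -4.367 -0.145
vertex 0.933 -4.187 -0.703
endloop
endfacet
facet normal 0.498 0.233 -0.835
outer loop
vertex 1.674 -3.23 -0.518
vertex 1.653 -3.955 -0.733
vertex 1.095 -3.485 -0.934
endloop
endfacet
facet normal 0.303 0.952 0.047
outer loop
vertex 1.447 -3.193 0.203
vertex 1.674 -3.23 -0.518
vertex 0.968 -3.013 -0.355
endloop
endfacet

endsolid


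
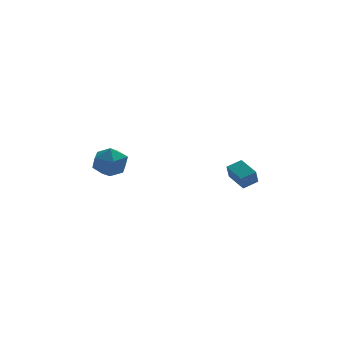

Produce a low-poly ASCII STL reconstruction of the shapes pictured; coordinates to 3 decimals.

solid 
facet normal -0.018 0.567 0.824
outer loop
vertex -4.423 -0.396 3.415
vertex -3.906 -1.054 3.879
vertex -3.468 -0.349 3.403
endloop
endfacet
facet normal -0.045 0.971 0.235
outer loop
vertex -4.423 -0.396 3.415
vertex -3.468 -0.349 3.403
vertex -3.965 -0.178 2.603
endloop
endfacet
facet normal -0.618 0.774 -0.141
outer loop
vertex -4.423 -0.396 3.415
vertex -3.965 -0.178 2.603
vertex -4.711 -0.777 2.586
endloop
endfacet
facet normal -0.945 0.249 0.214
outer loop
vertex -4.423 -0.396 3.415
vertex -4.711 -0.777 2.586
vertex -4.675 -1.318 3.374
endloop
endfacet
facet normal -0.574 0.121 0.810
outer loop
vertex -4.423 -0.396 3.415
vertex -4.675 -1.318 3.374
vertex -3.906 -1.054 3.879
endloop
endfacet
facet normal 0.536 0.830 -0.156
outer loop
vertex -3.965 -0.178 2.603
vertex -3.468 -0.349 3.403
vertex -3.165 -0.702 2.566
endloop
endfacet
facet normal 0.580 0.176 0.795
outer loop
vertex -3.468 -0.349 3.403
vertex -3.906 -1.054 3.879
vertex -3.129 -1.243 3.354
endloop
endfacet
facet normal -0.321 -0.545 0.774
outer loop
vertex -3.906 -1.054 3.879
vertex -4.675 -1.318 3.374
vertex -3.875 -1.842 3.337
endloop
endfacet
facet normal -0.921 -0.339 -0.191
outer loop
vertex -4.675 -1.318 3.374
vertex -4.711 -0.777 2.586
vertex -4.372 -1.671 2.537
endloop
endfacet
facet normal -0.393 0.511 -0.765
outer loop
vertex -4.711 -0.777 2.586
vertex -3.965 -0.178 2.603
vertex -3.934 -0.966 2.061
endloop
endfacet
facet normal 0.945 -0.249 -0.214
outer loop
vertex -3.417 -1.624 2.525
vertex -3.165 -0.702 2.566
vertex -3.129 -1.243 3.354
endloop
endfacet
facet normal 0.618 -0.774 0.141
outer loop
vertex -3.417 -1.624 2.525
vertex -3.129 -1.243 3.354
vertex -3.875 -1.842 3.337
endloop
endfacet
facet normal 0.045 -0.971 -0.235
outer loop
vertex -3.417 -1.624 2.525
vertex -3.875 -1.842 3.337
vertex -4.372 -1.671 2.537
endloop
endfacet
facet normal 0.018 -0.567 -0.824
outer loop
vertex -3.417 -1.624 2.525
vertex -4.372 -1.671 2.537
vertex -3.934 -0.966 2.061
endloop
endfacet
facet normal 0.574 -0.121 -0.810
outer loop
vertex -3.417 -1.624 2.525
vertex -3.934 -0.966 2.061
vertex -3.165 -0.702 2.566
endloop
endfacet
facet normal 0.921 0.339 0.191
outer loop
vertex -3.129 -1.243 3.354
vertex -3.165 -0.702 2.566
vertex -3.468 -0.349 3.403
endloop
endfacet
facet normal 0.393 -0.511 0.765
outer loop
vertex -3.875 -1.842 3.337
vertex -3.129 -1.243 3.354
vertex -3.906 -1.054 3.879
endloop
endfacet
facet normal -0.536 -0.830 0.156
outer loop
vertex -4.372 -1.671 2.537
vertex -3.875 -1.842 3.337
vertex -4.675 -1.318 3.374
endloop
endfacet
facet normal -0.580 -0.176 -0.795
outer loop
vertex -3.934 -0.966 2.061
vertex -4.372 -1.671 2.537
vertex -4.711 -0.777 2.586
endloop
endfacet
facet normal 0.321 0.545 -0.774
outer loop
vertex -3.165 -0.702 2.566
vertex -3.934 -0.966 2.061
vertex -3.965 -0.178 2.603
endloop
endfacet
facet normal -0.897 -0.271 -0.349
outer loop
vertex 2.115 -1.569 1.694
vertex 1.647 -0.509 2.075
vertex 2.31 -1.201 0.908
endloop
endfacet
facet normal 0.383 -0.869 -0.312
outer loop
vertex 3.073 -0.971 1.205
vertex 2.115 -1.569 1.694
vertex 2.31 -1.201 0.908
endloop
endfacet
facet normal -0.897 -0.269 -0.350
outer loop
vertex 2.31 -1.201 0.908
vertex 1.647 -0.509 2.075
vertex 1.843 -0.14 1.289
endloop
endfacet
facet normal 0.219 0.414 -0.884
outer loop
vertex 1.843 -0.14 1.289
vertex 3.073 -0.971 1.205
vertex 2.31 -1.201 0.908
endloop
endfacet
facet normal -0.219 -0.414 0.883
outer loop
vertex 2.115 -1.569 1.694
vertex 2.41 -0.279 2.372
vertex 1.647 -0.509 2.075
endloop
endfacet
facet normal 0.383 -0.869 -0.313
outer loop
vertex 2.877 -1.34 1.991
vertex 2.115 -1.569 1.694
vertex 3.073 -0.971 1.205
endloop
endfacet
facet normal -0.220 -0.414 0.883
outer loop
vertex 2.877 -1.34 1.991
vertex 2.41 -0.279 2.372
vertex 2.115 -1.569 1.694
endloop
endfacet
facet normal -0.384 0.869 0.312
outer loop
vertex 1.647 -0.509 2.075
vertex 2.41 -0.279 2.372
vertex 1.843 -0.14 1.289
endloop
endfacet
facet normal 0.220 0.414 -0.883
outer loop
vertex 2.605 0.089 1.586
vertex 3.073 -0.971 1.205
vertex 1.843 -0.14 1.289
endloop
endfacet
facet normal -0.383 0.869 0.312
outer loop
vertex 1.843 -0.14 1.289
vertex 2.41 -0.279 2.372
vertex 2.605 0.089 1.586
endloop
endfacet
facet normal 0.897 0.270 0.350
outer loop
vertex 2.605 0.089 1.586
vertex 2.877 -1.34 1.991
vertex 3.073 -0.971 1.205
endloop
endfacet
facet normal 0.897 0.270 0.349
outer loop
vertex 2.41 -0.279 2.372
vertex 2.877 -1.34 1.991
vertex 2.605 0.089 1.586
endloop
endfacet

endsolid


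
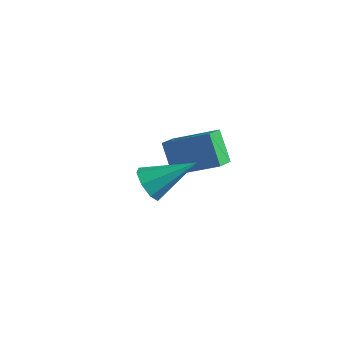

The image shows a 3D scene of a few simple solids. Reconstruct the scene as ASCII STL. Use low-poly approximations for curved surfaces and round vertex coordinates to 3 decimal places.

solid 
facet normal -0.535 0.297 0.791
outer loop
vertex 0.279 3.446 2.294
vertex 0.147 4.265 1.897
vertex -1.203 2.833 1.523
endloop
endfacet
facet normal 0.144 -0.891 0.432
outer loop
vertex -0.487 2.435 0.463
vertex 0.279 3.446 2.294
vertex -1.203 2.833 1.523
endloop
endfacet
facet normal -0.534 0.297 0.791
outer loop
vertex -1.203 2.833 1.523
vertex 0.147 4.265 1.897
vertex -1.336 3.652 1.126
endloop
endfacet
facet normal -0.833 -0.345 -0.433
outer loop
vertex -1.336 3.652 1.126
vertex -0.487 2.435 0.463
vertex -1.203 2.833 1.523
endloop
endfacet
facet normal 0.833 0.344 0.433
outer loop
vertex 0.279 3.446 2.294
vertex 0.863 3.867 0.837
vertex 0.147 4.265 1.897
endloop
endfacet
facet normal 0.144 -0.891 0.432
outer loop
vertex 0.996 3.048 1.234
vertex 0.279 3.446 2.294
vertex -0.487 2.435 0.463
endloop
endfacet
facet normal 0.832 0.345 0.433
outer loop
vertex 0.996 3.048 1.234
vertex 0.863 3.867 0.837
vertex 0.279 3.446 2.294
endloop
endfacet
facet normal -0.144 0.891 -0.432
outer loop
vertex 0.147 4.265 1.897
vertex 0.863 3.867 0.837
vertex -1.336 3.652 1.126
endloop
endfacet
facet normal -0.833 -0.344 -0.434
outer loop
vertex -0.619 3.254 0.066
vertex -0.487 2.435 0.463
vertex -1.336 3.652 1.126
endloop
endfacet
facet normal -0.144 0.891 -0.432
outer loop
vertex -1.336 3.652 1.126
vertex 0.863 3.867 0.837
vertex -0.619 3.254 0.066
endloop
endfacet
facet normal 0.534 -0.297 -0.791
outer loop
vertex -0.619 3.254 0.066
vertex 0.996 3.048 1.234
vertex -0.487 2.435 0.463
endloop
endfacet
facet normal 0.534 -0.297 -0.791
outer loop
vertex 0.863 3.867 0.837
vertex 0.996 3.048 1.234
vertex -0.619 3.254 0.066
endloop
endfacet
facet normal -0.639 -0.575 -0.511
outer loop
vertex 1.016 -0.409 2.232
vertex 0.742 -0.632 2.825
vertex 0.614 -0.107 2.395
endloop
endfacet
facet normal 0.324 0.745 -0.583
outer loop
vertex 1.016 -0.409 2.232
vertex 0.614 -0.107 2.395
vertex 1.878 0.392 3.735
endloop
endfacet
facet normal -0.638 -0.575 -0.512
outer loop
vertex 0.614 -0.107 2.395
vertex 0.742 -0.632 2.825
vertex 0.287 -0.113 2.809
endloop
endfacet
facet normal -0.215 0.964 -0.156
outer loop
vertex 0.614 -0.107 2.395
vertex 0.287 -0.113 2.809
vertex 1.878 0.392 3.735
endloop
endfacet
facet normal -0.638 -0.575 -0.512
outer loop
vertex 0.287 -0.113 2.809
vertex 0.742 -0.632 2.825
vertex 0.226 -0.423 3.233
endloop
endfacet
facet normal -0.501 0.731 0.463
outer loop
vertex 0.287 -0.113 2.809
vertex 0.226 -0.423 3.233
vertex 1.878 0.392 3.735
endloop
endfacet
facet normal -0.638 -0.575 -0.512
outer loop
vertex 0.226 -0.423 3.233
vertex 0.742 -0.632 2.825
vertex 0.468 -0.855 3.417
endloop
endfacet
facet normal -0.367 0.183 0.912
outer loop
vertex 0.226 -0.423 3.233
vertex 0.468 -0.855 3.417
vertex 1.878 0.392 3.735
endloop
endfacet
facet normal -0.638 -0.575 -0.512
outer loop
vertex 0.468 -0.855 3.417
vertex 0.742 -0.632 2.825
vertex 0.87 -1.156 3.254
endloop
endfacet
facet normal 0.108 -0.358 0.927
outer loop
vertex 0.468 -0.855 3.417
vertex 0.87 -1.156 3.254
vertex 1.878 0.392 3.735
endloop
endfacet
facet normal -0.638 -0.575 -0.512
outer loop
vertex 0.87 -1.156 3.254
vertex 0.742 -0.632 2.825
vertex 1.197 -1.15 2.84
endloop
endfacet
facet normal 0.645 -0.576 0.501
outer loop
vertex 0.87 -1.156 3.254
vertex 1.197 -1.15 2.84
vertex 1.878 0.392 3.735
endloop
endfacet
facet normal -0.639 -0.576 -0.510
outer loop
vertex 1.197 -1.15 2.84
vertex 0.742 -0.632 2.825
vertex 1.257 -0.841 2.416
endloop
endfacet
facet normal 0.932 -0.343 -0.118
outer loop
vertex 1.197 -1.15 2.84
vertex 1.257 -0.841 2.416
vertex 1.878 0.392 3.735
endloop
endfacet
facet normal -0.639 -0.574 -0.511
outer loop
vertex 1.257 -0.841 2.416
vertex 0.742 -0.632 2.825
vertex 1.016 -0.409 2.232
endloop
endfacet
facet normal 0.798 0.204 -0.567
outer loop
vertex 1.257 -0.841 2.416
vertex 1.016 -0.409 2.232
vertex 1.878 0.392 3.735
endloop
endfacet

endsolid


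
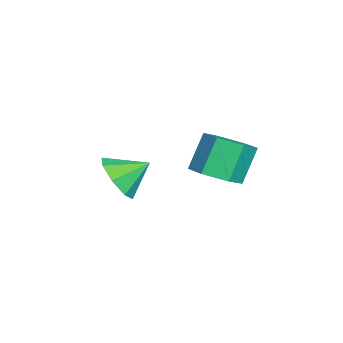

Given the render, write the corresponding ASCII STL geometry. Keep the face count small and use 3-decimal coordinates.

solid 
facet normal 0.436 -0.306 -0.847
outer loop
vertex 1.612 0.675 2.651
vertex 1.004 0.315 2.468
vertex 1.093 1.01 2.263
endloop
endfacet
facet normal 0.551 0.834 -0.017
outer loop
vertex 1.612 0.675 2.651
vertex 1.093 1.01 2.263
vertex 1.084 1.044 3.676
endloop
endfacet
facet normal 0.552 0.834 -0.017
outer loop
vertex 1.084 1.044 3.676
vertex 1.093 1.01 2.263
vertex 0.565 1.38 3.287
endloop
endfacet
facet normal -0.436 0.306 0.846
outer loop
vertex 1.084 1.044 3.676
vertex 0.565 1.38 3.287
vertex 0.476 0.685 3.492
endloop
endfacet
facet normal 0.436 -0.306 -0.847
outer loop
vertex 1.093 1.01 2.263
vertex 1.004 0.315 2.468
vertex 0.484 0.651 2.079
endloop
endfacet
facet normal -0.339 0.815 -0.469
outer loop
vertex 1.093 1.01 2.263
vertex 0.484 0.651 2.079
vertex 0.565 1.38 3.287
endloop
endfacet
facet normal -0.341 0.815 -0.469
outer loop
vertex 0.565 1.38 3.287
vertex 0.484 0.651 2.079
vertex -0.043 1.02 3.104
endloop
endfacet
facet normal -0.436 0.306 0.847
outer loop
vertex 0.565 1.38 3.287
vertex -0.043 1.02 3.104
vertex 0.476 0.685 3.492
endloop
endfacet
facet normal 0.436 -0.305 -0.847
outer loop
vertex 0.484 0.651 2.079
vertex 1.004 0.315 2.468
vertex 0.396 -0.044 2.284
endloop
endfacet
facet normal -0.892 -0.020 -0.451
outer loop
vertex 0.484 0.651 2.079
vertex 0.396 -0.044 2.284
vertex -0.043 1.02 3.104
endloop
endfacet
facet normal -0.892 -0.019 -0.452
outer loop
vertex -0.043 1.02 3.104
vertex 0.396 -0.044 2.284
vertex -0.132 0.325 3.309
endloop
endfacet
facet normal -0.436 0.306 0.847
outer loop
vertex -0.043 1.02 3.104
vertex -0.132 0.325 3.309
vertex 0.476 0.685 3.492
endloop
endfacet
facet normal 0.436 -0.306 -0.846
outer loop
vertex 0.396 -0.044 2.284
vertex 1.004 0.315 2.468
vertex 0.915 -0.38 2.673
endloop
endfacet
facet normal -0.552 -0.834 0.016
outer loop
vertex 0.396 -0.044 2.284
vertex 0.915 -0.38 2.673
vertex -0.132 0.325 3.309
endloop
endfacet
facet normal -0.551 -0.834 0.017
outer loop
vertex -0.132 0.325 3.309
vertex 0.915 -0.38 2.673
vertex 0.387 -0.01 3.697
endloop
endfacet
facet normal -0.436 0.306 0.847
outer loop
vertex -0.132 0.325 3.309
vertex 0.387 -0.01 3.697
vertex 0.476 0.685 3.492
endloop
endfacet
facet normal 0.436 -0.306 -0.847
outer loop
vertex 0.915 -0.38 2.673
vertex 1.004 0.315 2.468
vertex 1.523 -0.02 2.856
endloop
endfacet
facet normal 0.341 -0.814 0.470
outer loop
vertex 0.915 -0.38 2.673
vertex 1.523 -0.02 2.856
vertex 0.387 -0.01 3.697
endloop
endfacet
facet normal 0.339 -0.816 0.468
outer loop
vertex 0.387 -0.01 3.697
vertex 1.523 -0.02 2.856
vertex 0.996 0.349 3.881
endloop
endfacet
facet normal -0.436 0.306 0.847
outer loop
vertex 0.387 -0.01 3.697
vertex 0.996 0.349 3.881
vertex 0.476 0.685 3.492
endloop
endfacet
facet normal 0.436 -0.306 -0.847
outer loop
vertex 1.523 -0.02 2.856
vertex 1.004 0.315 2.468
vertex 1.612 0.675 2.651
endloop
endfacet
facet normal 0.892 0.019 0.452
outer loop
vertex 1.523 -0.02 2.856
vertex 1.612 0.675 2.651
vertex 0.996 0.349 3.881
endloop
endfacet
facet normal 0.892 0.020 0.452
outer loop
vertex 0.996 0.349 3.881
vertex 1.612 0.675 2.651
vertex 1.084 1.044 3.676
endloop
endfacet
facet normal -0.436 0.305 0.847
outer loop
vertex 0.996 0.349 3.881
vertex 1.084 1.044 3.676
vertex 0.476 0.685 3.492
endloop
endfacet
facet normal 0.164 -0.839 -0.518
outer loop
vertex -1.762 -2.828 1.128
vertex -2.063 -2.465 0.445
vertex -1.312 -2.532 0.791
endloop
endfacet
facet normal 0.461 0.265 0.847
outer loop
vertex -1.762 -2.828 1.128
vertex -1.312 -2.532 0.791
vertex -2.237 -1.575 0.995
endloop
endfacet
facet normal 0.165 -0.838 -0.520
outer loop
vertex -1.312 -2.532 0.791
vertex -2.063 -2.465 0.445
vertex -1.302 -2.196 0.252
endloop
endfacet
facet normal 0.703 0.597 0.385
outer loop
vertex -1.312 -2.532 0.791
vertex -1.302 -2.196 0.252
vertex -2.237 -1.575 0.995
endloop
endfacet
facet normal 0.165 -0.839 -0.519
outer loop
vertex -1.302 -2.196 0.252
vertex -2.063 -2.465 0.445
vertex -1.737 -2.018 -0.174
endloop
endfacet
facet normal 0.478 0.869 -0.125
outer loop
vertex -1.302 -2.196 0.252
vertex -1.737 -2.018 -0.174
vertex -2.237 -1.575 0.995
endloop
endfacet
facet normal 0.164 -0.839 -0.519
outer loop
vertex -1.737 -2.018 -0.174
vertex -2.063 -2.465 0.445
vertex -2.364 -2.101 -0.238
endloop
endfacet
facet normal -0.083 0.920 -0.384
outer loop
vertex -1.737 -2.018 -0.174
vertex -2.364 -2.101 -0.238
vertex -2.237 -1.575 0.995
endloop
endfacet
facet normal 0.163 -0.839 -0.519
outer loop
vertex -2.364 -2.101 -0.238
vertex -2.063 -2.465 0.445
vertex -2.814 -2.397 0.099
endloop
endfacet
facet normal -0.652 0.719 -0.240
outer loop
vertex -2.364 -2.101 -0.238
vertex -2.814 -2.397 0.099
vertex -2.237 -1.575 0.995
endloop
endfacet
facet normal 0.164 -0.839 -0.520
outer loop
vertex -2.814 -2.397 0.099
vertex -2.063 -2.465 0.445
vertex -2.824 -2.733 0.638
endloop
endfacet
facet normal -0.895 0.385 0.223
outer loop
vertex -2.814 -2.397 0.099
vertex -2.824 -2.733 0.638
vertex -2.237 -1.575 0.995
endloop
endfacet
facet normal 0.164 -0.839 -0.519
outer loop
vertex -2.824 -2.733 0.638
vertex -2.063 -2.465 0.445
vertex -2.388 -2.911 1.064
endloop
endfacet
facet normal -0.670 0.114 0.733
outer loop
vertex -2.824 -2.733 0.638
vertex -2.388 -2.911 1.064
vertex -2.237 -1.575 0.995
endloop
endfacet
facet normal 0.164 -0.839 -0.518
outer loop
vertex -2.388 -2.911 1.064
vertex -2.063 -2.465 0.445
vertex -1.762 -2.828 1.128
endloop
endfacet
facet normal -0.110 0.064 0.992
outer loop
vertex -2.388 -2.911 1.064
vertex -1.762 -2.828 1.128
vertex -2.237 -1.575 0.995
endloop
endfacet

endsolid


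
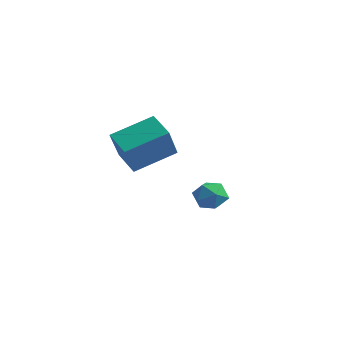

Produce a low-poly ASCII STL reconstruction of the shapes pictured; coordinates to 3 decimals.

solid 
facet normal -0.977 0.182 0.114
outer loop
vertex -1.007 2.128 -1.354
vertex -1.102 1.337 -0.905
vertex -0.906 2.103 -0.445
endloop
endfacet
facet normal -0.606 0.791 0.089
outer loop
vertex -1.007 2.128 -1.354
vertex -0.906 2.103 -0.445
vertex -0.332 2.6 -0.956
endloop
endfacet
facet normal -0.252 0.809 -0.531
outer loop
vertex -1.007 2.128 -1.354
vertex -0.332 2.6 -0.956
vertex -0.174 2.14 -1.731
endloop
endfacet
facet normal -0.406 0.211 -0.889
outer loop
vertex -1.007 2.128 -1.354
vertex -0.174 2.14 -1.731
vertex -0.65 1.36 -1.699
endloop
endfacet
facet normal -0.853 -0.176 -0.491
outer loop
vertex -1.007 2.128 -1.354
vertex -0.65 1.36 -1.699
vertex -1.102 1.337 -0.905
endloop
endfacet
facet normal -0.124 0.777 0.617
outer loop
vertex -0.332 2.6 -0.956
vertex -0.906 2.103 -0.445
vertex -0.01 2.1 -0.261
endloop
endfacet
facet normal -0.726 -0.208 0.656
outer loop
vertex -0.906 2.103 -0.445
vertex -1.102 1.337 -0.905
vertex -0.486 1.32 -0.229
endloop
endfacet
facet normal -0.526 -0.787 -0.322
outer loop
vertex -1.102 1.337 -0.905
vertex -0.65 1.36 -1.699
vertex -0.328 0.86 -1.004
endloop
endfacet
facet normal 0.198 -0.161 -0.967
outer loop
vertex -0.65 1.36 -1.699
vertex -0.174 2.14 -1.731
vertex 0.246 1.357 -1.515
endloop
endfacet
facet normal 0.447 0.806 -0.387
outer loop
vertex -0.174 2.14 -1.731
vertex -0.332 2.6 -0.956
vertex 0.442 2.123 -1.055
endloop
endfacet
facet normal 0.406 -0.211 0.889
outer loop
vertex 0.347 1.332 -0.606
vertex -0.01 2.1 -0.261
vertex -0.486 1.32 -0.229
endloop
endfacet
facet normal 0.252 -0.809 0.531
outer loop
vertex 0.347 1.332 -0.606
vertex -0.486 1.32 -0.229
vertex -0.328 0.86 -1.004
endloop
endfacet
facet normal 0.606 -0.791 -0.089
outer loop
vertex 0.347 1.332 -0.606
vertex -0.328 0.86 -1.004
vertex 0.246 1.357 -1.515
endloop
endfacet
facet normal 0.977 -0.182 -0.114
outer loop
vertex 0.347 1.332 -0.606
vertex 0.246 1.357 -1.515
vertex 0.442 2.123 -1.055
endloop
endfacet
facet normal 0.853 0.176 0.491
outer loop
vertex 0.347 1.332 -0.606
vertex 0.442 2.123 -1.055
vertex -0.01 2.1 -0.261
endloop
endfacet
facet normal -0.198 0.161 0.967
outer loop
vertex -0.486 1.32 -0.229
vertex -0.01 2.1 -0.261
vertex -0.906 2.103 -0.445
endloop
endfacet
facet normal -0.447 -0.806 0.387
outer loop
vertex -0.328 0.86 -1.004
vertex -0.486 1.32 -0.229
vertex -1.102 1.337 -0.905
endloop
endfacet
facet normal 0.124 -0.777 -0.617
outer loop
vertex 0.246 1.357 -1.515
vertex -0.328 0.86 -1.004
vertex -0.65 1.36 -1.699
endloop
endfacet
facet normal 0.726 0.208 -0.656
outer loop
vertex 0.442 2.123 -1.055
vertex 0.246 1.357 -1.515
vertex -0.174 2.14 -1.731
endloop
endfacet
facet normal 0.526 0.787 0.322
outer loop
vertex -0.01 2.1 -0.261
vertex 0.442 2.123 -1.055
vertex -0.332 2.6 -0.956
endloop
endfacet
facet normal -0.871 0.280 0.403
outer loop
vertex -0.855 -4.344 4.438
vertex 0.101 -2.609 5.3
vertex -1.261 -3.339 2.865
endloop
endfacet
facet normal -0.443 -0.803 -0.399
outer loop
vertex -0.041 -3.731 2.3
vertex -0.855 -4.344 4.438
vertex -1.261 -3.339 2.865
endloop
endfacet
facet normal -0.871 0.280 0.403
outer loop
vertex -1.261 -3.339 2.865
vertex 0.101 -2.609 5.3
vertex -0.304 -1.604 3.726
endloop
endfacet
facet normal -0.212 0.526 -0.824
outer loop
vertex -0.304 -1.604 3.726
vertex -0.041 -3.731 2.3
vertex -1.261 -3.339 2.865
endloop
endfacet
facet normal 0.212 -0.526 0.823
outer loop
vertex -0.855 -4.344 4.438
vertex 1.321 -3.001 4.735
vertex 0.101 -2.609 5.3
endloop
endfacet
facet normal -0.443 -0.803 -0.399
outer loop
vertex 0.364 -4.736 3.874
vertex -0.855 -4.344 4.438
vertex -0.041 -3.731 2.3
endloop
endfacet
facet normal 0.212 -0.526 0.824
outer loop
vertex 0.364 -4.736 3.874
vertex 1.321 -3.001 4.735
vertex -0.855 -4.344 4.438
endloop
endfacet
facet normal 0.443 0.803 0.399
outer loop
vertex 0.101 -2.609 5.3
vertex 1.321 -3.001 4.735
vertex -0.304 -1.604 3.726
endloop
endfacet
facet normal -0.212 0.526 -0.824
outer loop
vertex 0.915 -1.996 3.162
vertex -0.041 -3.731 2.3
vertex -0.304 -1.604 3.726
endloop
endfacet
facet normal 0.443 0.803 0.399
outer loop
vertex -0.304 -1.604 3.726
vertex 1.321 -3.001 4.735
vertex 0.915 -1.996 3.162
endloop
endfacet
facet normal 0.871 -0.280 -0.403
outer loop
vertex 0.915 -1.996 3.162
vertex 0.364 -4.736 3.874
vertex -0.041 -3.731 2.3
endloop
endfacet
facet normal 0.871 -0.280 -0.404
outer loop
vertex 1.321 -3.001 4.735
vertex 0.364 -4.736 3.874
vertex 0.915 -1.996 3.162
endloop
endfacet

endsolid


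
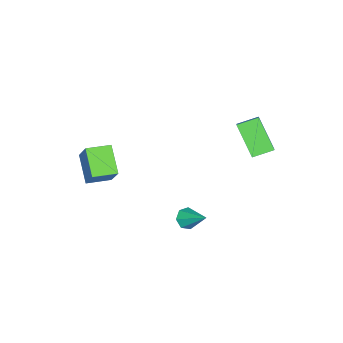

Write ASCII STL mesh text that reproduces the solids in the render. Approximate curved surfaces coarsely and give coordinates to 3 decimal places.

solid 
facet normal -0.289 -0.744 -0.603
outer loop
vertex 2.024 1.849 -2.401
vertex 1.412 1.89 -2.158
vertex 1.672 2.208 -2.675
endloop
endfacet
facet normal 0.788 0.463 -0.406
outer loop
vertex 2.024 1.849 -2.401
vertex 1.672 2.208 -2.675
vertex 1.908 3.17 -1.122
endloop
endfacet
facet normal -0.288 -0.744 -0.603
outer loop
vertex 1.672 2.208 -2.675
vertex 1.412 1.89 -2.158
vertex 1.123 2.327 -2.56
endloop
endfacet
facet normal 0.071 0.843 -0.533
outer loop
vertex 1.672 2.208 -2.675
vertex 1.123 2.327 -2.56
vertex 1.908 3.17 -1.122
endloop
endfacet
facet normal -0.289 -0.745 -0.602
outer loop
vertex 1.123 2.327 -2.56
vertex 1.412 1.89 -2.158
vertex 0.793 2.117 -2.142
endloop
endfacet
facet normal -0.628 0.770 -0.109
outer loop
vertex 1.123 2.327 -2.56
vertex 0.793 2.117 -2.142
vertex 1.908 3.17 -1.122
endloop
endfacet
facet normal -0.288 -0.744 -0.602
outer loop
vertex 0.793 2.117 -2.142
vertex 1.412 1.89 -2.158
vertex 0.928 1.736 -1.736
endloop
endfacet
facet normal -0.783 0.302 0.544
outer loop
vertex 0.793 2.117 -2.142
vertex 0.928 1.736 -1.736
vertex 1.908 3.17 -1.122
endloop
endfacet
facet normal -0.288 -0.744 -0.602
outer loop
vertex 0.928 1.736 -1.736
vertex 1.412 1.89 -2.158
vertex 1.428 1.471 -1.648
endloop
endfacet
facet normal -0.277 -0.212 0.937
outer loop
vertex 0.928 1.736 -1.736
vertex 1.428 1.471 -1.648
vertex 1.908 3.17 -1.122
endloop
endfacet
facet normal -0.289 -0.744 -0.602
outer loop
vertex 1.428 1.471 -1.648
vertex 1.412 1.89 -2.158
vertex 1.916 1.521 -1.944
endloop
endfacet
facet normal 0.508 -0.382 0.772
outer loop
vertex 1.428 1.471 -1.648
vertex 1.916 1.521 -1.944
vertex 1.908 3.17 -1.122
endloop
endfacet
facet normal -0.289 -0.744 -0.602
outer loop
vertex 1.916 1.521 -1.944
vertex 1.412 1.89 -2.158
vertex 2.024 1.849 -2.401
endloop
endfacet
facet normal 0.981 -0.082 0.173
outer loop
vertex 1.916 1.521 -1.944
vertex 2.024 1.849 -2.401
vertex 1.908 3.17 -1.122
endloop
endfacet
facet normal -0.573 0.758 0.311
outer loop
vertex -3.828 3.493 2.332
vertex -3.042 4.72 0.792
vertex -4.478 3.225 1.787
endloop
endfacet
facet normal -0.371 -0.578 0.727
outer loop
vertex -3.778 2.3 1.408
vertex -3.828 3.493 2.332
vertex -4.478 3.225 1.787
endloop
endfacet
facet normal -0.574 0.758 0.310
outer loop
vertex -4.478 3.225 1.787
vertex -3.042 4.72 0.792
vertex -3.692 4.451 0.247
endloop
endfacet
facet normal -0.730 -0.302 -0.613
outer loop
vertex -3.692 4.451 0.247
vertex -3.778 2.3 1.408
vertex -4.478 3.225 1.787
endloop
endfacet
facet normal 0.730 0.302 0.613
outer loop
vertex -3.828 3.493 2.332
vertex -2.342 3.795 0.413
vertex -3.042 4.72 0.792
endloop
endfacet
facet normal -0.370 -0.579 0.727
outer loop
vertex -3.128 2.569 1.953
vertex -3.828 3.493 2.332
vertex -3.778 2.3 1.408
endloop
endfacet
facet normal 0.730 0.302 0.613
outer loop
vertex -3.128 2.569 1.953
vertex -2.342 3.795 0.413
vertex -3.828 3.493 2.332
endloop
endfacet
facet normal 0.370 0.578 -0.727
outer loop
vertex -3.042 4.72 0.792
vertex -2.342 3.795 0.413
vertex -3.692 4.451 0.247
endloop
endfacet
facet normal -0.730 -0.302 -0.613
outer loop
vertex -2.992 3.527 -0.132
vertex -3.778 2.3 1.408
vertex -3.692 4.451 0.247
endloop
endfacet
facet normal 0.371 0.579 -0.727
outer loop
vertex -3.692 4.451 0.247
vertex -2.342 3.795 0.413
vertex -2.992 3.527 -0.132
endloop
endfacet
facet normal 0.574 -0.758 -0.311
outer loop
vertex -2.992 3.527 -0.132
vertex -3.128 2.569 1.953
vertex -3.778 2.3 1.408
endloop
endfacet
facet normal 0.573 -0.758 -0.311
outer loop
vertex -2.342 3.795 0.413
vertex -3.128 2.569 1.953
vertex -2.992 3.527 -0.132
endloop
endfacet
facet normal -0.624 -0.523 0.581
outer loop
vertex 2.702 -3.048 2.675
vertex 1.801 -2.074 2.584
vertex 2.047 -3.781 1.313
endloop
endfacet
facet normal 0.677 -0.732 0.068
outer loop
vertex 3.139 -2.866 0.296
vertex 2.702 -3.048 2.675
vertex 2.047 -3.781 1.313
endloop
endfacet
facet normal -0.624 -0.523 0.581
outer loop
vertex 2.047 -3.781 1.313
vertex 1.801 -2.074 2.584
vertex 1.146 -2.806 1.222
endloop
endfacet
facet normal -0.390 -0.436 -0.811
outer loop
vertex 1.146 -2.806 1.222
vertex 3.139 -2.866 0.296
vertex 2.047 -3.781 1.313
endloop
endfacet
facet normal 0.390 0.436 0.811
outer loop
vertex 2.702 -3.048 2.675
vertex 2.893 -1.159 1.567
vertex 1.801 -2.074 2.584
endloop
endfacet
facet normal 0.677 -0.733 0.068
outer loop
vertex 3.794 -2.134 1.658
vertex 2.702 -3.048 2.675
vertex 3.139 -2.866 0.296
endloop
endfacet
facet normal 0.390 0.436 0.811
outer loop
vertex 3.794 -2.134 1.658
vertex 2.893 -1.159 1.567
vertex 2.702 -3.048 2.675
endloop
endfacet
facet normal -0.677 0.733 -0.068
outer loop
vertex 1.801 -2.074 2.584
vertex 2.893 -1.159 1.567
vertex 1.146 -2.806 1.222
endloop
endfacet
facet normal -0.390 -0.436 -0.811
outer loop
vertex 2.238 -1.892 0.205
vertex 3.139 -2.866 0.296
vertex 1.146 -2.806 1.222
endloop
endfacet
facet normal -0.677 0.733 -0.069
outer loop
vertex 1.146 -2.806 1.222
vertex 2.893 -1.159 1.567
vertex 2.238 -1.892 0.205
endloop
endfacet
facet normal 0.624 0.523 -0.581
outer loop
vertex 2.238 -1.892 0.205
vertex 3.794 -2.134 1.658
vertex 3.139 -2.866 0.296
endloop
endfacet
facet normal 0.624 0.522 -0.581
outer loop
vertex 2.893 -1.159 1.567
vertex 3.794 -2.134 1.658
vertex 2.238 -1.892 0.205
endloop
endfacet

endsolid


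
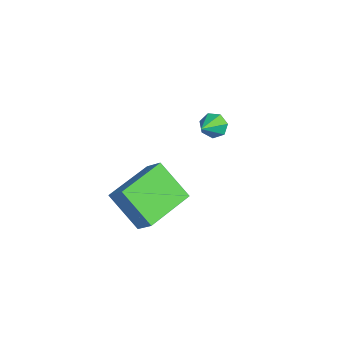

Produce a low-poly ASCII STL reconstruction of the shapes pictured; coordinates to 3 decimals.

solid 
facet normal -0.695 -0.193 -0.692
outer loop
vertex 2.186 -0.783 -2.092
vertex 1.505 0.947 -1.889
vertex 3.183 -0.256 -3.24
endloop
endfacet
facet normal 0.364 -0.925 -0.109
outer loop
vertex 3.795 -0.087 -2.631
vertex 2.186 -0.783 -2.092
vertex 3.183 -0.256 -3.24
endloop
endfacet
facet normal -0.695 -0.192 -0.693
outer loop
vertex 3.183 -0.256 -3.24
vertex 1.505 0.947 -1.889
vertex 2.503 1.474 -3.037
endloop
endfacet
facet normal 0.620 0.327 -0.713
outer loop
vertex 2.503 1.474 -3.037
vertex 3.795 -0.087 -2.631
vertex 3.183 -0.256 -3.24
endloop
endfacet
facet normal -0.619 -0.328 0.713
outer loop
vertex 2.186 -0.783 -2.092
vertex 2.117 1.116 -1.28
vertex 1.505 0.947 -1.889
endloop
endfacet
facet normal 0.364 -0.925 -0.108
outer loop
vertex 2.797 -0.614 -1.483
vertex 2.186 -0.783 -2.092
vertex 3.795 -0.087 -2.631
endloop
endfacet
facet normal -0.620 -0.327 0.713
outer loop
vertex 2.797 -0.614 -1.483
vertex 2.117 1.116 -1.28
vertex 2.186 -0.783 -2.092
endloop
endfacet
facet normal -0.364 0.925 0.109
outer loop
vertex 1.505 0.947 -1.889
vertex 2.117 1.116 -1.28
vertex 2.503 1.474 -3.037
endloop
endfacet
facet normal 0.620 0.328 -0.713
outer loop
vertex 3.114 1.643 -2.428
vertex 3.795 -0.087 -2.631
vertex 2.503 1.474 -3.037
endloop
endfacet
facet normal -0.364 0.925 0.109
outer loop
vertex 2.503 1.474 -3.037
vertex 2.117 1.116 -1.28
vertex 3.114 1.643 -2.428
endloop
endfacet
facet normal 0.695 0.192 0.693
outer loop
vertex 3.114 1.643 -2.428
vertex 2.797 -0.614 -1.483
vertex 3.795 -0.087 -2.631
endloop
endfacet
facet normal 0.696 0.192 0.692
outer loop
vertex 2.117 1.116 -1.28
vertex 2.797 -0.614 -1.483
vertex 3.114 1.643 -2.428
endloop
endfacet
facet normal -0.506 0.706 -0.496
outer loop
vertex 0.187 4.697 -2.206
vertex -0.146 4.329 -2.39
vertex -0.183 4.615 -1.945
endloop
endfacet
facet normal 0.484 0.357 0.799
outer loop
vertex 0.187 4.697 -2.206
vertex -0.183 4.615 -1.945
vertex 0.426 3.531 -1.83
endloop
endfacet
facet normal -0.508 0.705 -0.495
outer loop
vertex -0.183 4.615 -1.945
vertex -0.146 4.329 -2.39
vertex -0.525 4.316 -2.02
endloop
endfacet
facet normal -0.205 -0.011 0.979
outer loop
vertex -0.183 4.615 -1.945
vertex -0.525 4.316 -2.02
vertex 0.426 3.531 -1.83
endloop
endfacet
facet normal -0.507 0.706 -0.494
outer loop
vertex -0.525 4.316 -2.02
vertex -0.146 4.329 -2.39
vertex -0.582 4.028 -2.373
endloop
endfacet
facet normal -0.589 -0.577 0.566
outer loop
vertex -0.525 4.316 -2.02
vertex -0.582 4.028 -2.373
vertex 0.426 3.531 -1.83
endloop
endfacet
facet normal -0.506 0.705 -0.496
outer loop
vertex -0.582 4.028 -2.373
vertex -0.146 4.329 -2.39
vertex -0.311 3.965 -2.739
endloop
endfacet
facet normal -0.383 -0.915 -0.126
outer loop
vertex -0.582 4.028 -2.373
vertex -0.311 3.965 -2.739
vertex 0.426 3.531 -1.83
endloop
endfacet
facet normal -0.508 0.705 -0.495
outer loop
vertex -0.311 3.965 -2.739
vertex -0.146 4.329 -2.39
vertex 0.084 4.177 -2.842
endloop
endfacet
facet normal 0.262 -0.771 -0.581
outer loop
vertex -0.311 3.965 -2.739
vertex 0.084 4.177 -2.842
vertex 0.426 3.531 -1.83
endloop
endfacet
facet normal -0.506 0.706 -0.495
outer loop
vertex 0.084 4.177 -2.842
vertex -0.146 4.329 -2.39
vertex 0.306 4.502 -2.605
endloop
endfacet
facet normal 0.855 -0.255 -0.452
outer loop
vertex 0.084 4.177 -2.842
vertex 0.306 4.502 -2.605
vertex 0.426 3.531 -1.83
endloop
endfacet
facet normal -0.506 0.706 -0.496
outer loop
vertex 0.306 4.502 -2.605
vertex -0.146 4.329 -2.39
vertex 0.187 4.697 -2.206
endloop
endfacet
facet normal 0.955 0.248 0.163
outer loop
vertex 0.306 4.502 -2.605
vertex 0.187 4.697 -2.206
vertex 0.426 3.531 -1.83
endloop
endfacet

endsolid


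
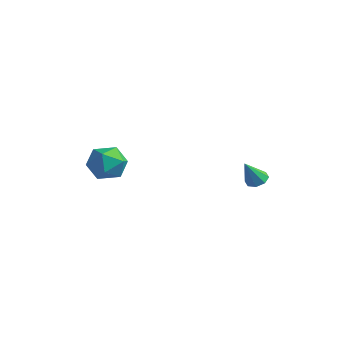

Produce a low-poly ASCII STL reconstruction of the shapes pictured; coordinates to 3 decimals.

solid 
facet normal -0.110 -0.114 0.987
outer loop
vertex -1.463 -3.015 -0.348
vertex -2.115 -3.755 -0.506
vertex -1.141 -3.958 -0.421
endloop
endfacet
facet normal 0.544 0.122 0.830
outer loop
vertex -1.463 -3.015 -0.348
vertex -1.141 -3.958 -0.421
vertex -0.632 -3.22 -0.863
endloop
endfacet
facet normal 0.477 0.739 0.476
outer loop
vertex -1.463 -3.015 -0.348
vertex -0.632 -3.22 -0.863
vertex -1.293 -2.562 -1.221
endloop
endfacet
facet normal -0.219 0.883 0.415
outer loop
vertex -1.463 -3.015 -0.348
vertex -1.293 -2.562 -1.221
vertex -2.209 -2.893 -1.001
endloop
endfacet
facet normal -0.582 0.356 0.731
outer loop
vertex -1.463 -3.015 -0.348
vertex -2.209 -2.893 -1.001
vertex -2.115 -3.755 -0.506
endloop
endfacet
facet normal 0.850 -0.352 0.392
outer loop
vertex -0.632 -3.22 -0.863
vertex -1.141 -3.958 -0.421
vertex -0.771 -4.087 -1.339
endloop
endfacet
facet normal -0.209 -0.733 0.647
outer loop
vertex -1.141 -3.958 -0.421
vertex -2.115 -3.755 -0.506
vertex -1.687 -4.418 -1.119
endloop
endfacet
facet normal -0.972 0.028 0.233
outer loop
vertex -2.115 -3.755 -0.506
vertex -2.209 -2.893 -1.001
vertex -2.348 -3.76 -1.477
endloop
endfacet
facet normal -0.385 0.880 -0.279
outer loop
vertex -2.209 -2.893 -1.001
vertex -1.293 -2.562 -1.221
vertex -1.839 -3.022 -1.919
endloop
endfacet
facet normal 0.741 0.646 -0.181
outer loop
vertex -1.293 -2.562 -1.221
vertex -0.632 -3.22 -0.863
vertex -0.865 -3.225 -1.834
endloop
endfacet
facet normal 0.219 -0.883 -0.415
outer loop
vertex -1.517 -3.965 -1.992
vertex -0.771 -4.087 -1.339
vertex -1.687 -4.418 -1.119
endloop
endfacet
facet normal -0.477 -0.739 -0.476
outer loop
vertex -1.517 -3.965 -1.992
vertex -1.687 -4.418 -1.119
vertex -2.348 -3.76 -1.477
endloop
endfacet
facet normal -0.544 -0.122 -0.830
outer loop
vertex -1.517 -3.965 -1.992
vertex -2.348 -3.76 -1.477
vertex -1.839 -3.022 -1.919
endloop
endfacet
facet normal 0.110 0.114 -0.987
outer loop
vertex -1.517 -3.965 -1.992
vertex -1.839 -3.022 -1.919
vertex -0.865 -3.225 -1.834
endloop
endfacet
facet normal 0.582 -0.356 -0.731
outer loop
vertex -1.517 -3.965 -1.992
vertex -0.865 -3.225 -1.834
vertex -0.771 -4.087 -1.339
endloop
endfacet
facet normal 0.385 -0.880 0.279
outer loop
vertex -1.687 -4.418 -1.119
vertex -0.771 -4.087 -1.339
vertex -1.141 -3.958 -0.421
endloop
endfacet
facet normal -0.741 -0.646 0.181
outer loop
vertex -2.348 -3.76 -1.477
vertex -1.687 -4.418 -1.119
vertex -2.115 -3.755 -0.506
endloop
endfacet
facet normal -0.850 0.352 -0.392
outer loop
vertex -1.839 -3.022 -1.919
vertex -2.348 -3.76 -1.477
vertex -2.209 -2.893 -1.001
endloop
endfacet
facet normal 0.209 0.733 -0.647
outer loop
vertex -0.865 -3.225 -1.834
vertex -1.839 -3.022 -1.919
vertex -1.293 -2.562 -1.221
endloop
endfacet
facet normal 0.972 -0.028 -0.233
outer loop
vertex -0.771 -4.087 -1.339
vertex -0.865 -3.225 -1.834
vertex -0.632 -3.22 -0.863
endloop
endfacet
facet normal -0.056 0.550 -0.833
outer loop
vertex 1.845 1.897 -2.774
vertex 1.472 2.233 -2.527
vertex 2.03 2.225 -2.57
endloop
endfacet
facet normal 0.861 -0.507 0.035
outer loop
vertex 1.845 1.897 -2.774
vertex 2.03 2.225 -2.57
vertex 1.548 1.487 -1.393
endloop
endfacet
facet normal -0.056 0.548 -0.834
outer loop
vertex 2.03 2.225 -2.57
vertex 1.472 2.233 -2.527
vertex 1.888 2.559 -2.341
endloop
endfacet
facet normal 0.900 0.091 0.426
outer loop
vertex 2.03 2.225 -2.57
vertex 1.888 2.559 -2.341
vertex 1.548 1.487 -1.393
endloop
endfacet
facet normal -0.057 0.549 -0.834
outer loop
vertex 1.888 2.559 -2.341
vertex 1.472 2.233 -2.527
vertex 1.501 2.701 -2.221
endloop
endfacet
facet normal 0.421 0.522 0.741
outer loop
vertex 1.888 2.559 -2.341
vertex 1.501 2.701 -2.221
vertex 1.548 1.487 -1.393
endloop
endfacet
facet normal -0.054 0.549 -0.834
outer loop
vertex 1.501 2.701 -2.221
vertex 1.472 2.233 -2.527
vertex 1.098 2.57 -2.281
endloop
endfacet
facet normal -0.291 0.531 0.796
outer loop
vertex 1.501 2.701 -2.221
vertex 1.098 2.57 -2.281
vertex 1.548 1.487 -1.393
endloop
endfacet
facet normal -0.056 0.547 -0.835
outer loop
vertex 1.098 2.57 -2.281
vertex 1.472 2.233 -2.527
vertex 0.913 2.241 -2.484
endloop
endfacet
facet normal -0.821 0.117 0.559
outer loop
vertex 1.098 2.57 -2.281
vertex 0.913 2.241 -2.484
vertex 1.548 1.487 -1.393
endloop
endfacet
facet normal -0.056 0.549 -0.834
outer loop
vertex 0.913 2.241 -2.484
vertex 1.472 2.233 -2.527
vertex 1.056 1.908 -2.713
endloop
endfacet
facet normal -0.859 -0.483 0.166
outer loop
vertex 0.913 2.241 -2.484
vertex 1.056 1.908 -2.713
vertex 1.548 1.487 -1.393
endloop
endfacet
facet normal -0.056 0.549 -0.834
outer loop
vertex 1.056 1.908 -2.713
vertex 1.472 2.233 -2.527
vertex 1.442 1.765 -2.833
endloop
endfacet
facet normal -0.384 -0.912 -0.148
outer loop
vertex 1.056 1.908 -2.713
vertex 1.442 1.765 -2.833
vertex 1.548 1.487 -1.393
endloop
endfacet
facet normal -0.058 0.549 -0.834
outer loop
vertex 1.442 1.765 -2.833
vertex 1.472 2.233 -2.527
vertex 1.845 1.897 -2.774
endloop
endfacet
facet normal 0.331 -0.922 -0.202
outer loop
vertex 1.442 1.765 -2.833
vertex 1.845 1.897 -2.774
vertex 1.548 1.487 -1.393
endloop
endfacet

endsolid


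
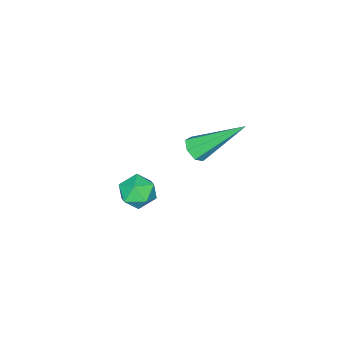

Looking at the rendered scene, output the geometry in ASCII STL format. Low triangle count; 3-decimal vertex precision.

solid 
facet normal -0.793 0.602 0.095
outer loop
vertex 1.834 1.364 -1.219
vertex 1.45 0.811 -0.923
vertex 1.842 1.259 -0.49
endloop
endfacet
facet normal -0.185 0.972 0.142
outer loop
vertex 1.834 1.364 -1.219
vertex 1.842 1.259 -0.49
vertex 2.465 1.429 -0.844
endloop
endfacet
facet normal 0.184 0.869 -0.460
outer loop
vertex 1.834 1.364 -1.219
vertex 2.465 1.429 -0.844
vertex 2.457 1.086 -1.495
endloop
endfacet
facet normal -0.196 0.434 -0.879
outer loop
vertex 1.834 1.364 -1.219
vertex 2.457 1.086 -1.495
vertex 1.83 0.704 -1.544
endloop
endfacet
facet normal -0.800 0.269 -0.536
outer loop
vertex 1.834 1.364 -1.219
vertex 1.83 0.704 -1.544
vertex 1.45 0.811 -0.923
endloop
endfacet
facet normal 0.196 0.704 0.682
outer loop
vertex 2.465 1.429 -0.844
vertex 1.842 1.259 -0.49
vertex 2.47 0.916 -0.316
endloop
endfacet
facet normal -0.788 0.103 0.607
outer loop
vertex 1.842 1.259 -0.49
vertex 1.45 0.811 -0.923
vertex 1.843 0.534 -0.365
endloop
endfacet
facet normal -0.800 -0.434 -0.414
outer loop
vertex 1.45 0.811 -0.923
vertex 1.83 0.704 -1.544
vertex 1.835 0.191 -1.016
endloop
endfacet
facet normal 0.178 -0.167 -0.970
outer loop
vertex 1.83 0.704 -1.544
vertex 2.457 1.086 -1.495
vertex 2.458 0.361 -1.37
endloop
endfacet
facet normal 0.792 0.536 -0.292
outer loop
vertex 2.457 1.086 -1.495
vertex 2.465 1.429 -0.844
vertex 2.85 0.809 -0.937
endloop
endfacet
facet normal 0.196 -0.434 0.879
outer loop
vertex 2.466 0.256 -0.641
vertex 2.47 0.916 -0.316
vertex 1.843 0.534 -0.365
endloop
endfacet
facet normal -0.184 -0.869 0.460
outer loop
vertex 2.466 0.256 -0.641
vertex 1.843 0.534 -0.365
vertex 1.835 0.191 -1.016
endloop
endfacet
facet normal 0.185 -0.972 -0.142
outer loop
vertex 2.466 0.256 -0.641
vertex 1.835 0.191 -1.016
vertex 2.458 0.361 -1.37
endloop
endfacet
facet normal 0.793 -0.602 -0.095
outer loop
vertex 2.466 0.256 -0.641
vertex 2.458 0.361 -1.37
vertex 2.85 0.809 -0.937
endloop
endfacet
facet normal 0.800 -0.269 0.536
outer loop
vertex 2.466 0.256 -0.641
vertex 2.85 0.809 -0.937
vertex 2.47 0.916 -0.316
endloop
endfacet
facet normal -0.178 0.167 0.970
outer loop
vertex 1.843 0.534 -0.365
vertex 2.47 0.916 -0.316
vertex 1.842 1.259 -0.49
endloop
endfacet
facet normal -0.792 -0.536 0.292
outer loop
vertex 1.835 0.191 -1.016
vertex 1.843 0.534 -0.365
vertex 1.45 0.811 -0.923
endloop
endfacet
facet normal -0.196 -0.704 -0.682
outer loop
vertex 2.458 0.361 -1.37
vertex 1.835 0.191 -1.016
vertex 1.83 0.704 -1.544
endloop
endfacet
facet normal 0.788 -0.103 -0.607
outer loop
vertex 2.85 0.809 -0.937
vertex 2.458 0.361 -1.37
vertex 2.457 1.086 -1.495
endloop
endfacet
facet normal 0.800 0.434 0.414
outer loop
vertex 2.47 0.916 -0.316
vertex 2.85 0.809 -0.937
vertex 2.465 1.429 -0.844
endloop
endfacet
facet normal 0.417 -0.640 -0.645
outer loop
vertex 2.281 2.976 2.846
vertex 1.856 2.983 2.564
vertex 2.265 3.285 2.529
endloop
endfacet
facet normal 0.797 0.452 0.400
outer loop
vertex 2.281 2.976 2.846
vertex 2.265 3.285 2.529
vertex 0.984 4.317 3.916
endloop
endfacet
facet normal 0.416 -0.638 -0.648
outer loop
vertex 2.265 3.285 2.529
vertex 1.856 2.983 2.564
vertex 1.941 3.367 2.24
endloop
endfacet
facet normal 0.436 0.867 -0.243
outer loop
vertex 2.265 3.285 2.529
vertex 1.941 3.367 2.24
vertex 0.984 4.317 3.916
endloop
endfacet
facet normal 0.418 -0.638 -0.647
outer loop
vertex 1.941 3.367 2.24
vertex 1.856 2.983 2.564
vertex 1.552 3.159 2.194
endloop
endfacet
facet normal -0.321 0.733 -0.599
outer loop
vertex 1.941 3.367 2.24
vertex 1.552 3.159 2.194
vertex 0.984 4.317 3.916
endloop
endfacet
facet normal 0.417 -0.638 -0.647
outer loop
vertex 1.552 3.159 2.194
vertex 1.856 2.983 2.564
vertex 1.393 2.818 2.428
endloop
endfacet
facet normal -0.905 0.149 -0.398
outer loop
vertex 1.552 3.159 2.194
vertex 1.393 2.818 2.428
vertex 0.984 4.317 3.916
endloop
endfacet
facet normal 0.418 -0.639 -0.646
outer loop
vertex 1.393 2.818 2.428
vertex 1.856 2.983 2.564
vertex 1.582 2.602 2.764
endloop
endfacet
facet normal -0.873 -0.443 0.206
outer loop
vertex 1.393 2.818 2.428
vertex 1.582 2.602 2.764
vertex 0.984 4.317 3.916
endloop
endfacet
facet normal 0.417 -0.639 -0.646
outer loop
vertex 1.582 2.602 2.764
vertex 1.856 2.983 2.564
vertex 1.977 2.672 2.95
endloop
endfacet
facet normal -0.252 -0.599 0.760
outer loop
vertex 1.582 2.602 2.764
vertex 1.977 2.672 2.95
vertex 0.984 4.317 3.916
endloop
endfacet
facet normal 0.418 -0.639 -0.646
outer loop
vertex 1.977 2.672 2.95
vertex 1.856 2.983 2.564
vertex 2.281 2.976 2.846
endloop
endfacet
facet normal 0.491 -0.201 0.848
outer loop
vertex 1.977 2.672 2.95
vertex 2.281 2.976 2.846
vertex 0.984 4.317 3.916
endloop
endfacet

endsolid
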